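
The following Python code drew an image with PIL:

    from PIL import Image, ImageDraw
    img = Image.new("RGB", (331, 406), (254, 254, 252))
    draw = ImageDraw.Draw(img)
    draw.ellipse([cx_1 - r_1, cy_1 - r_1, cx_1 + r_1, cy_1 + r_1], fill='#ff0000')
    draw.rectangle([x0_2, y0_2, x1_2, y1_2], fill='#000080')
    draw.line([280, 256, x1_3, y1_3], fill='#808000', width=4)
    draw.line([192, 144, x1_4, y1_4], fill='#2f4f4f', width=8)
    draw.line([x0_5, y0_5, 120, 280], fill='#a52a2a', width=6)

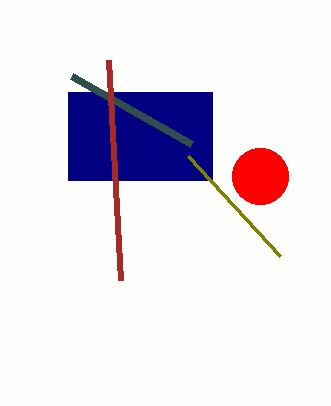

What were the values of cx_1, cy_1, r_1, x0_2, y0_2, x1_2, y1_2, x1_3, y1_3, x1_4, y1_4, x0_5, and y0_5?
cx_1 = 260, cy_1 = 176, r_1 = 28, x0_2 = 68, y0_2 = 92, x1_2 = 212, y1_2 = 180, x1_3 = 188, y1_3 = 156, x1_4 = 72, y1_4 = 76, x0_5 = 108, y0_5 = 60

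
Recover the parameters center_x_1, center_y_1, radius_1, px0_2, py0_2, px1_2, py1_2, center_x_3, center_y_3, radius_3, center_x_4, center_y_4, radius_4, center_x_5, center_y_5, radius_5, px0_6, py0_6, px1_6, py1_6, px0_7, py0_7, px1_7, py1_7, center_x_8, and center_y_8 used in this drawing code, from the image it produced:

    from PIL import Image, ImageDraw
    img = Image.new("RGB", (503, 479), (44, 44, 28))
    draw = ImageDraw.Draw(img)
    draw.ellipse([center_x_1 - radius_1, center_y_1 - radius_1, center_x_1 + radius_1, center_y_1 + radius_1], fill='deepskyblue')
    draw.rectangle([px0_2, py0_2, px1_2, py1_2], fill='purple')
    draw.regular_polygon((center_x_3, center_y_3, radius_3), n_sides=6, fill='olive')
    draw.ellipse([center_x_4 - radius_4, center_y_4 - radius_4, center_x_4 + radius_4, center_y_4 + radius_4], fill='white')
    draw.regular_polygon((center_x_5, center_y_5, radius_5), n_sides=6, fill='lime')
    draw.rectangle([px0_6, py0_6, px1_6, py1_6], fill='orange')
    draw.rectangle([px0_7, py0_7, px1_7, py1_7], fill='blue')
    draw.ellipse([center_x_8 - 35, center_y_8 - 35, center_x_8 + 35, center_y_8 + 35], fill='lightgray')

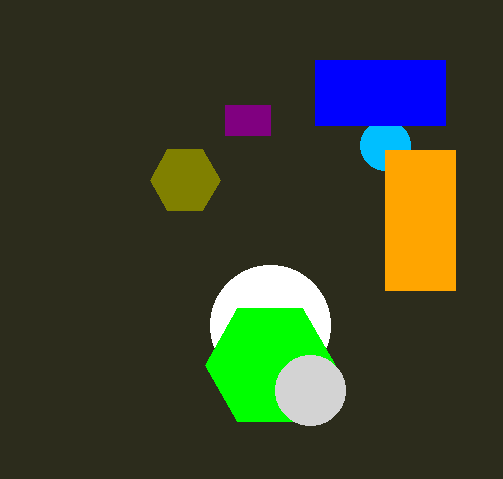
center_x_1 = 385; center_y_1 = 145; radius_1 = 25; px0_2 = 225; py0_2 = 105; px1_2 = 270; py1_2 = 135; center_x_3 = 185; center_y_3 = 180; radius_3 = 35; center_x_4 = 270; center_y_4 = 325; radius_4 = 60; center_x_5 = 270; center_y_5 = 365; radius_5 = 65; px0_6 = 385; py0_6 = 150; px1_6 = 455; py1_6 = 290; px0_7 = 315; py0_7 = 60; px1_7 = 445; py1_7 = 125; center_x_8 = 310; center_y_8 = 390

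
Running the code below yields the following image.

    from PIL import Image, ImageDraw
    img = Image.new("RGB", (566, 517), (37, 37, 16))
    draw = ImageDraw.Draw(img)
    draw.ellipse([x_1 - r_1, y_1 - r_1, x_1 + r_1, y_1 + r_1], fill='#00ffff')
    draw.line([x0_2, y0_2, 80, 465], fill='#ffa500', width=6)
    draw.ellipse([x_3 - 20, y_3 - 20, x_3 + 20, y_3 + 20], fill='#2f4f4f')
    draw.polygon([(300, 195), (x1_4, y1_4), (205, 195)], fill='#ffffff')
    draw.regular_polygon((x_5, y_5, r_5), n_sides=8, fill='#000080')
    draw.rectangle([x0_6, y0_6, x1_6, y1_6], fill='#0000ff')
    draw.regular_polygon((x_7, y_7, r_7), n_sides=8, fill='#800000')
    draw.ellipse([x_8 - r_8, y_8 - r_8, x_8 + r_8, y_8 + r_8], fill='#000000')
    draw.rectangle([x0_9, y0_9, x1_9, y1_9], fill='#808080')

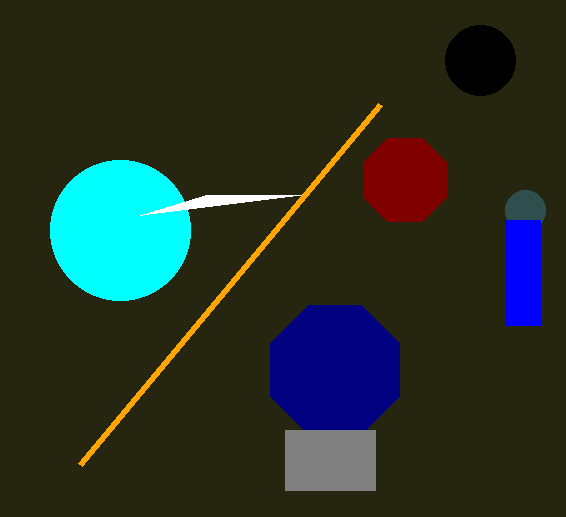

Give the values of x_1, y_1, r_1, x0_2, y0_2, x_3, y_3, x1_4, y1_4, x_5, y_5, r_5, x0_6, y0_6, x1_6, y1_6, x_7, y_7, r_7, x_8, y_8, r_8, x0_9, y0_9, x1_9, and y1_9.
x_1 = 120
y_1 = 230
r_1 = 70
x0_2 = 380
y0_2 = 105
x_3 = 525
y_3 = 210
x1_4 = 140
y1_4 = 215
x_5 = 335
y_5 = 370
r_5 = 70
x0_6 = 505
y0_6 = 220
x1_6 = 540
y1_6 = 325
x_7 = 405
y_7 = 180
r_7 = 45
x_8 = 480
y_8 = 60
r_8 = 35
x0_9 = 285
y0_9 = 430
x1_9 = 375
y1_9 = 490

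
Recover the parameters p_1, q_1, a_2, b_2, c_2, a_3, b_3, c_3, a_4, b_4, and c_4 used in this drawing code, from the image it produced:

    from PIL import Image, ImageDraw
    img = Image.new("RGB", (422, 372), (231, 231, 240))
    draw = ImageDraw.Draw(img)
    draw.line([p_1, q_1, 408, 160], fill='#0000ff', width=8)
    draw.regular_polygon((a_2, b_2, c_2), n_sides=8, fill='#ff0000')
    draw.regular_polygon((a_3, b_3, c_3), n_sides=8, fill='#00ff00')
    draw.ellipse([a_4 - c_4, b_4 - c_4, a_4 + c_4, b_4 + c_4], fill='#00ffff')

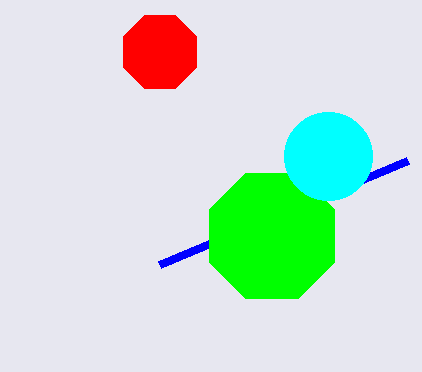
p_1 = 160
q_1 = 264
a_2 = 160
b_2 = 52
c_2 = 40
a_3 = 272
b_3 = 236
c_3 = 68
a_4 = 328
b_4 = 156
c_4 = 44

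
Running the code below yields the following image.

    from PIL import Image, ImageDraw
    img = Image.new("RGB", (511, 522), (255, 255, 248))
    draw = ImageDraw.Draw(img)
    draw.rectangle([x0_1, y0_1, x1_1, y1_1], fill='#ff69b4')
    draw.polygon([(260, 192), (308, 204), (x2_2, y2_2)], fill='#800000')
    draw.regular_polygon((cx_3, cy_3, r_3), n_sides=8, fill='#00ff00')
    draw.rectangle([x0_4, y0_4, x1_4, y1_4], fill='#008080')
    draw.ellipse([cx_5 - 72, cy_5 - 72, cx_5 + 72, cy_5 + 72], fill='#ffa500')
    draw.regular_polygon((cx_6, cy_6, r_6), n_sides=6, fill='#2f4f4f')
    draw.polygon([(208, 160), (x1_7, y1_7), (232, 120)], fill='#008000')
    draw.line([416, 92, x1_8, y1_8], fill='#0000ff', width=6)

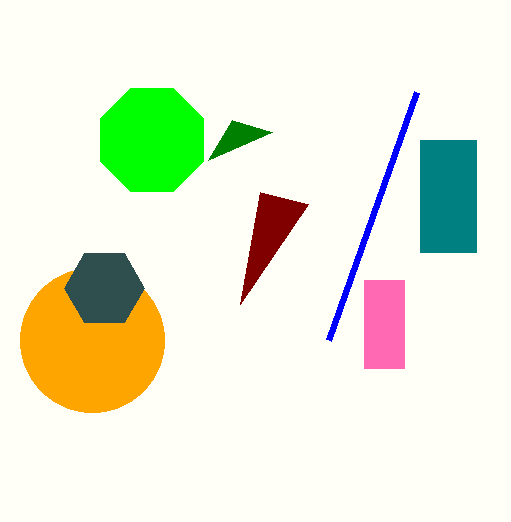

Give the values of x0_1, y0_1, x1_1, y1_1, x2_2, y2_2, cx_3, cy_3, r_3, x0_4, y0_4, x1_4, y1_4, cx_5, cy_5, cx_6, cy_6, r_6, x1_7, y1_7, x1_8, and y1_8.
x0_1 = 364
y0_1 = 280
x1_1 = 404
y1_1 = 368
x2_2 = 240
y2_2 = 304
cx_3 = 152
cy_3 = 140
r_3 = 56
x0_4 = 420
y0_4 = 140
x1_4 = 476
y1_4 = 252
cx_5 = 92
cy_5 = 340
cx_6 = 104
cy_6 = 288
r_6 = 40
x1_7 = 272
y1_7 = 132
x1_8 = 328
y1_8 = 340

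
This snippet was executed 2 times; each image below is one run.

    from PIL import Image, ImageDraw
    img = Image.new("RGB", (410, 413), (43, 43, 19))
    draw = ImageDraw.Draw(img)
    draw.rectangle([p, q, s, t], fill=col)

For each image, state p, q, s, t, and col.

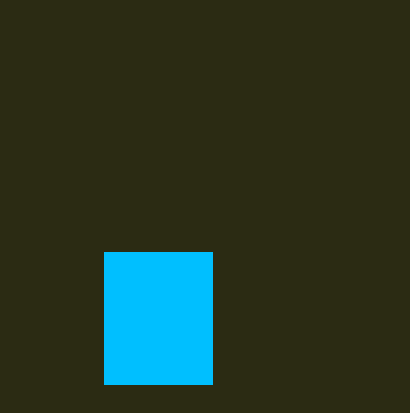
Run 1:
p = 104; q = 252; s = 212; t = 384; col = 'deepskyblue'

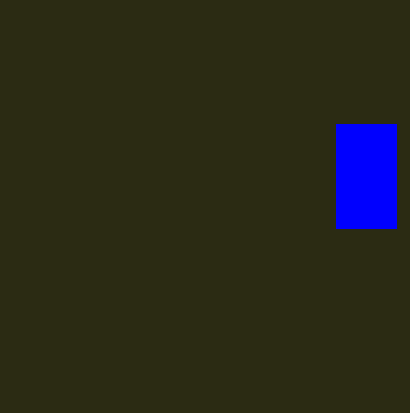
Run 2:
p = 336
q = 124
s = 396
t = 228
col = 'blue'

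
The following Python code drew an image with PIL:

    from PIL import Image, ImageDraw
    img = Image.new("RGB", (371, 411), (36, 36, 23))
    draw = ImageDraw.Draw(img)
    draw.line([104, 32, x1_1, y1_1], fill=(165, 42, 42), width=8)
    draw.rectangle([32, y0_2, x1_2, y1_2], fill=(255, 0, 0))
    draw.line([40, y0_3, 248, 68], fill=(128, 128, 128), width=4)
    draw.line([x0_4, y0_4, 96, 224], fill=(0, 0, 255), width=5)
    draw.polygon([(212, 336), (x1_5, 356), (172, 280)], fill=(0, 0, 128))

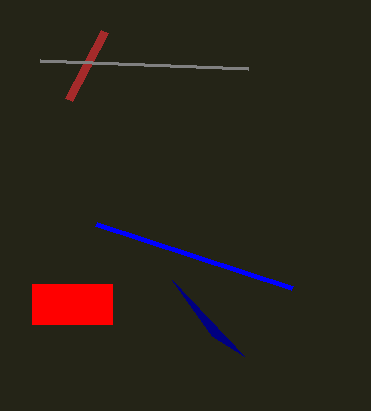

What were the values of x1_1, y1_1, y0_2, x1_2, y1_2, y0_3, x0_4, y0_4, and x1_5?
x1_1 = 68
y1_1 = 100
y0_2 = 284
x1_2 = 112
y1_2 = 324
y0_3 = 60
x0_4 = 292
y0_4 = 288
x1_5 = 244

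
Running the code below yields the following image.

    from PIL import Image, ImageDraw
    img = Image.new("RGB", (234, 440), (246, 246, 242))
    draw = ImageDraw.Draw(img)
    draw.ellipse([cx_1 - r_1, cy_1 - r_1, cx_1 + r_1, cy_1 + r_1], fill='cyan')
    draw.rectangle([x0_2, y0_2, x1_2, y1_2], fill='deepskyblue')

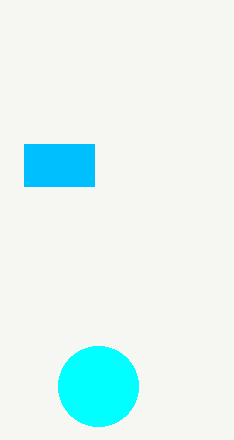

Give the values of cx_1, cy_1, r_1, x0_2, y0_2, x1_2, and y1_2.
cx_1 = 98; cy_1 = 386; r_1 = 40; x0_2 = 24; y0_2 = 144; x1_2 = 94; y1_2 = 186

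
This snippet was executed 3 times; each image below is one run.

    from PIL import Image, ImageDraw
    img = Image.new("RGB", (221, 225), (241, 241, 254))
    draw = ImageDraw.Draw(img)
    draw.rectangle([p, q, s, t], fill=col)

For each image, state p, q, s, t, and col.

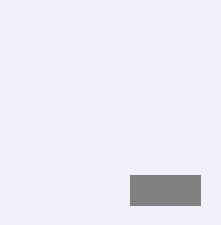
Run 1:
p = 130; q = 175; s = 200; t = 205; col = 'gray'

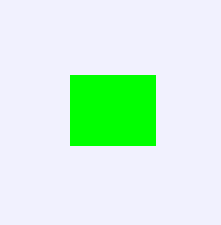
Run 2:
p = 70; q = 75; s = 155; t = 145; col = 'lime'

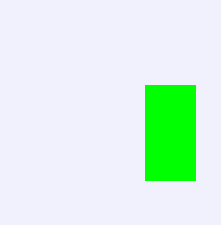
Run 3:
p = 145
q = 85
s = 195
t = 180
col = 'lime'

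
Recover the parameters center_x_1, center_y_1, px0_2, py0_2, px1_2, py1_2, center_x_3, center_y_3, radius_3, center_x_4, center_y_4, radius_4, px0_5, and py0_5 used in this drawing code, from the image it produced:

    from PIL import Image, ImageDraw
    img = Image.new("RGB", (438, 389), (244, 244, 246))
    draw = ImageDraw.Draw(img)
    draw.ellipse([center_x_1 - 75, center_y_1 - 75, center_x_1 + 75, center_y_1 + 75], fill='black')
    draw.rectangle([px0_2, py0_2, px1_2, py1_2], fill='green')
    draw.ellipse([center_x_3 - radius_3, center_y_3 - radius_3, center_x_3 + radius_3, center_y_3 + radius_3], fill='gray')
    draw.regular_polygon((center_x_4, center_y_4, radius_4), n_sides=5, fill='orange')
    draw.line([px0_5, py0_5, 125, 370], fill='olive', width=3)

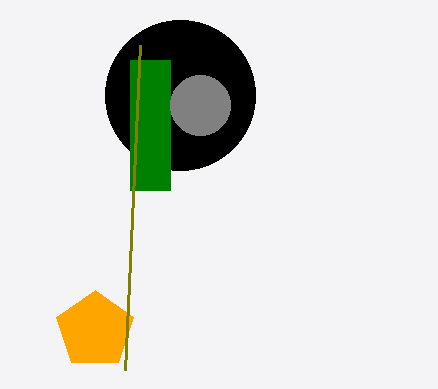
center_x_1 = 180
center_y_1 = 95
px0_2 = 130
py0_2 = 60
px1_2 = 170
py1_2 = 190
center_x_3 = 200
center_y_3 = 105
radius_3 = 30
center_x_4 = 95
center_y_4 = 330
radius_4 = 40
px0_5 = 140
py0_5 = 45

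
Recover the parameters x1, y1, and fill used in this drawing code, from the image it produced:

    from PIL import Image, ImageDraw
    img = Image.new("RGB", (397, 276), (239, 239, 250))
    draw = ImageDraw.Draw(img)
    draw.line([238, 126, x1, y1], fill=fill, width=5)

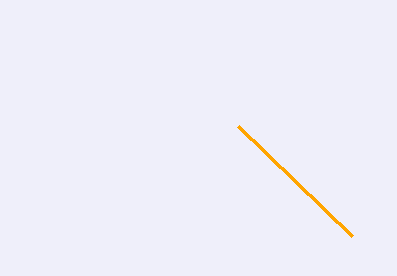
x1 = 352; y1 = 236; fill = 'orange'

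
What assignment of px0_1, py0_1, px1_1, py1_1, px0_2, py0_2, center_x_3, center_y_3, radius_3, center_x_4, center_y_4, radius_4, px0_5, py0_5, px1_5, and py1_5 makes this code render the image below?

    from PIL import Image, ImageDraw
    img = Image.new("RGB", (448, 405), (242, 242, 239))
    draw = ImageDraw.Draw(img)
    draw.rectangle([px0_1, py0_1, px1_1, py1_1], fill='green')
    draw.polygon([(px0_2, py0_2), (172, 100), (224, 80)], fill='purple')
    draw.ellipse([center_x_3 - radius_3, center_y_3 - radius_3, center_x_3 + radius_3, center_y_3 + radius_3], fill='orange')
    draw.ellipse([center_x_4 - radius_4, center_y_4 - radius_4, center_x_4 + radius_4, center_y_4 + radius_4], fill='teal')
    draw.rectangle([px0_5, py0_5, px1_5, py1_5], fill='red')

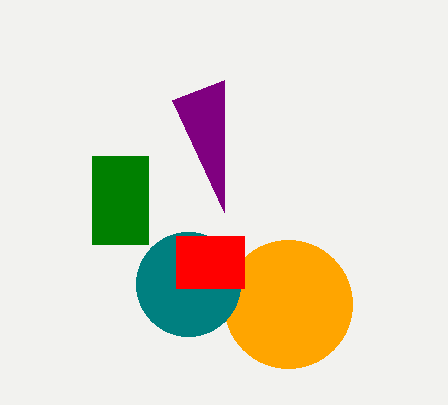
px0_1 = 92, py0_1 = 156, px1_1 = 148, py1_1 = 244, px0_2 = 224, py0_2 = 212, center_x_3 = 288, center_y_3 = 304, radius_3 = 64, center_x_4 = 188, center_y_4 = 284, radius_4 = 52, px0_5 = 176, py0_5 = 236, px1_5 = 244, py1_5 = 288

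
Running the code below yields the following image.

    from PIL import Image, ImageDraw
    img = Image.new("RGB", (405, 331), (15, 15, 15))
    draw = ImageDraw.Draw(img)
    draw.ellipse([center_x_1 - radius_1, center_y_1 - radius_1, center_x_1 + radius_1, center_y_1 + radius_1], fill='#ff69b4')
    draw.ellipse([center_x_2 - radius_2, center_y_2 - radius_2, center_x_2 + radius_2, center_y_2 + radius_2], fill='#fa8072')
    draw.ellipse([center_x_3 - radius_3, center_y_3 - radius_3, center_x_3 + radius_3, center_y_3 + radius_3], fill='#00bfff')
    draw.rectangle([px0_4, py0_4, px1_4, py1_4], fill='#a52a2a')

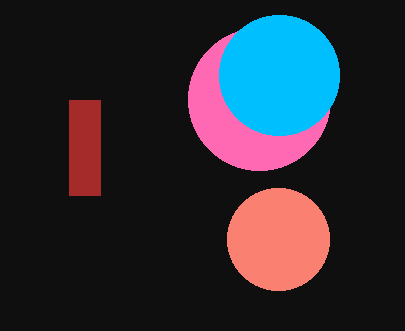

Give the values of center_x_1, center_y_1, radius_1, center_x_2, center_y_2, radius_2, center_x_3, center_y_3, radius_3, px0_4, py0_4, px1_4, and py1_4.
center_x_1 = 259; center_y_1 = 99; radius_1 = 71; center_x_2 = 278; center_y_2 = 239; radius_2 = 51; center_x_3 = 279; center_y_3 = 75; radius_3 = 60; px0_4 = 69; py0_4 = 100; px1_4 = 100; py1_4 = 195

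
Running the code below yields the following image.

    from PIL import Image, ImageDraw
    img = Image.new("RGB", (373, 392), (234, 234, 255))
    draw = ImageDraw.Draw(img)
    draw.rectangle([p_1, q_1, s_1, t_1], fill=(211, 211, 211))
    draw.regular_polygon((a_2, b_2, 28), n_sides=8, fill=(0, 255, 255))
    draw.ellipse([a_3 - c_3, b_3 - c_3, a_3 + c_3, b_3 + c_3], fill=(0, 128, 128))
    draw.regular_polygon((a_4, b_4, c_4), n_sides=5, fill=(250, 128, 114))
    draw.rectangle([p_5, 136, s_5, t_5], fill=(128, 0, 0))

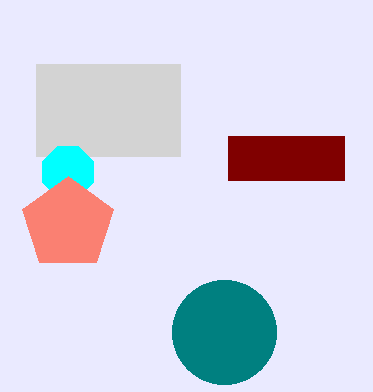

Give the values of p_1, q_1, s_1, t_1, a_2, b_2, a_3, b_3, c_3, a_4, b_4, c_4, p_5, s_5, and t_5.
p_1 = 36
q_1 = 64
s_1 = 180
t_1 = 156
a_2 = 68
b_2 = 172
a_3 = 224
b_3 = 332
c_3 = 52
a_4 = 68
b_4 = 224
c_4 = 48
p_5 = 228
s_5 = 344
t_5 = 180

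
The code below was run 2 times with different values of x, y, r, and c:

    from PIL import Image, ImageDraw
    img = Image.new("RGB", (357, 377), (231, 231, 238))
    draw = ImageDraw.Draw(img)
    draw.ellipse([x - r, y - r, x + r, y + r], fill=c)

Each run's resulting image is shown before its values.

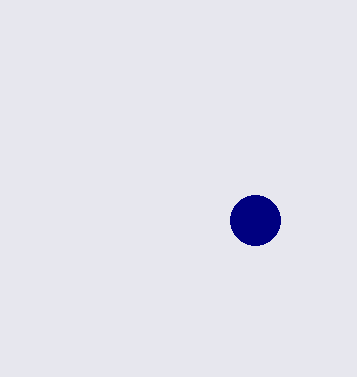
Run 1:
x = 255, y = 220, r = 25, c = 'navy'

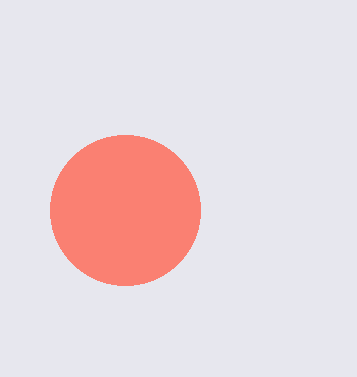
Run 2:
x = 125, y = 210, r = 75, c = 'salmon'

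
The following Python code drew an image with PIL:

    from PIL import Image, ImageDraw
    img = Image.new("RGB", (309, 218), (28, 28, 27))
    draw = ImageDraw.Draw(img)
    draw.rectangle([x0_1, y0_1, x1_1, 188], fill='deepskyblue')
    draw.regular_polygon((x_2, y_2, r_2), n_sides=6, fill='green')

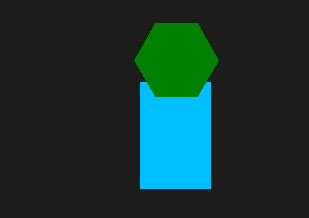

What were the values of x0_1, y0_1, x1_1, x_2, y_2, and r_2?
x0_1 = 140; y0_1 = 82; x1_1 = 210; x_2 = 176; y_2 = 60; r_2 = 42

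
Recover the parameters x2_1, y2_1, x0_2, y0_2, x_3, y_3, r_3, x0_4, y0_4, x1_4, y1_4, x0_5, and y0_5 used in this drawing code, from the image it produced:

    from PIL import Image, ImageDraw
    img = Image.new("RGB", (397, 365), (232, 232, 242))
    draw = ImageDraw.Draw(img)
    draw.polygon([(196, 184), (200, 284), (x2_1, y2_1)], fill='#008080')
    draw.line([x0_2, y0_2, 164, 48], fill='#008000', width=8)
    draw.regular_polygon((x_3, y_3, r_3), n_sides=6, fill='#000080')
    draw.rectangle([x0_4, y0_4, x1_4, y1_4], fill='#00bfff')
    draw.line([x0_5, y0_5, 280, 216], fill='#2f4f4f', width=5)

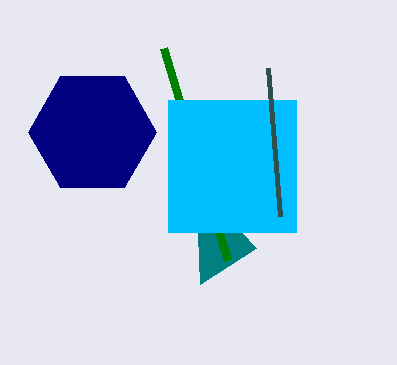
x2_1 = 256; y2_1 = 248; x0_2 = 228; y0_2 = 260; x_3 = 92; y_3 = 132; r_3 = 64; x0_4 = 168; y0_4 = 100; x1_4 = 296; y1_4 = 232; x0_5 = 268; y0_5 = 68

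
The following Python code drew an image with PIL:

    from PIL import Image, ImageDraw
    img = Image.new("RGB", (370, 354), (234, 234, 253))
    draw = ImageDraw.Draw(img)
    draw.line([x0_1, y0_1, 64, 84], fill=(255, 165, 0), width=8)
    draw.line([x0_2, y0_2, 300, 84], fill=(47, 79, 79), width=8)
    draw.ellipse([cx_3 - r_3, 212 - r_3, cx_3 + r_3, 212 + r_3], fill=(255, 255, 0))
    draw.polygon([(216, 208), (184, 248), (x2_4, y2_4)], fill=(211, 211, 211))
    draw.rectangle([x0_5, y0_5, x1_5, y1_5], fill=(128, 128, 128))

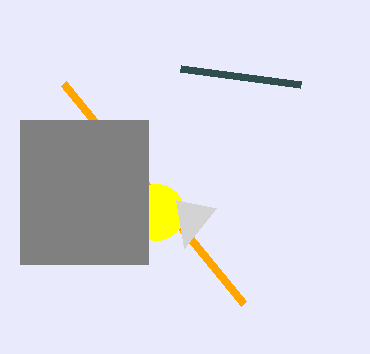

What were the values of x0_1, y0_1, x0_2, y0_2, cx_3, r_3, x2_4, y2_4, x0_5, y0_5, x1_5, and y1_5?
x0_1 = 244
y0_1 = 304
x0_2 = 180
y0_2 = 68
cx_3 = 156
r_3 = 28
x2_4 = 176
y2_4 = 200
x0_5 = 20
y0_5 = 120
x1_5 = 148
y1_5 = 264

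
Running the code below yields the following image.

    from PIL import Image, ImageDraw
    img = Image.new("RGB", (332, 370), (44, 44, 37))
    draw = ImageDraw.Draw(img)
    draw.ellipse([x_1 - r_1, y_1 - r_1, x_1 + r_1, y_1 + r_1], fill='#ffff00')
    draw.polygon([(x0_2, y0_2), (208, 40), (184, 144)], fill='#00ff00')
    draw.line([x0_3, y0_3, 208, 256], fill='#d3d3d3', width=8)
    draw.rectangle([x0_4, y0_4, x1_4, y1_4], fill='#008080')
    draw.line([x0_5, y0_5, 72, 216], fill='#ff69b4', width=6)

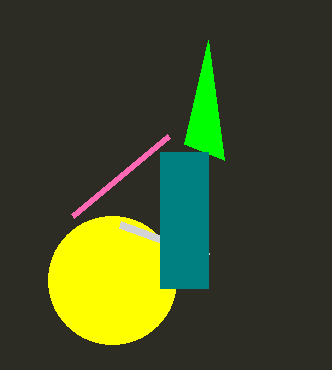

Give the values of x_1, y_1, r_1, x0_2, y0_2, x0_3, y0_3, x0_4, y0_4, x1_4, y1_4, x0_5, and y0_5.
x_1 = 112, y_1 = 280, r_1 = 64, x0_2 = 224, y0_2 = 160, x0_3 = 120, y0_3 = 224, x0_4 = 160, y0_4 = 152, x1_4 = 208, y1_4 = 288, x0_5 = 168, y0_5 = 136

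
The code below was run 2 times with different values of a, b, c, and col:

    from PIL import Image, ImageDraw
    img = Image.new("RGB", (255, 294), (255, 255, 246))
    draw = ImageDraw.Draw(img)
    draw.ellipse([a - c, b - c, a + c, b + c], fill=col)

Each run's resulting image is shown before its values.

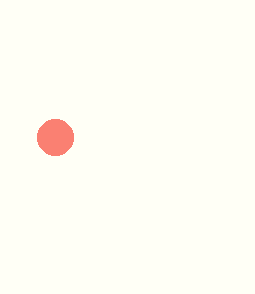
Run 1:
a = 55, b = 137, c = 18, col = 'salmon'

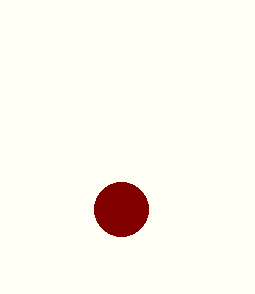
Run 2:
a = 121, b = 209, c = 27, col = 'maroon'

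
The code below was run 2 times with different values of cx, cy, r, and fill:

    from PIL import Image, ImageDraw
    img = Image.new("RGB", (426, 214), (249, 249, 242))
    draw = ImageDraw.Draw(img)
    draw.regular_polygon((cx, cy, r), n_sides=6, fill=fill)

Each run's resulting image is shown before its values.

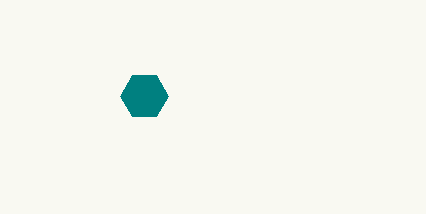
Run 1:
cx = 144, cy = 96, r = 24, fill = 'teal'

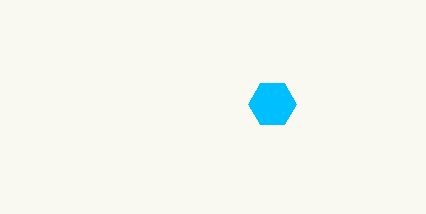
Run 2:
cx = 272; cy = 104; r = 24; fill = 'deepskyblue'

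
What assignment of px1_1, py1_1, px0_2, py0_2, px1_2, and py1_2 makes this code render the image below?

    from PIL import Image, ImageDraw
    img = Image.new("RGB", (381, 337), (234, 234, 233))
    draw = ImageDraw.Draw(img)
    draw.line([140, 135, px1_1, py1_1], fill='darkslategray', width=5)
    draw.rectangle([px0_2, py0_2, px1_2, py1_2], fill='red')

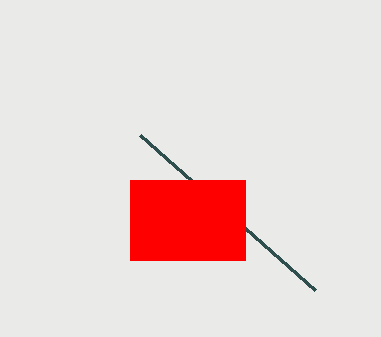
px1_1 = 315
py1_1 = 290
px0_2 = 130
py0_2 = 180
px1_2 = 245
py1_2 = 260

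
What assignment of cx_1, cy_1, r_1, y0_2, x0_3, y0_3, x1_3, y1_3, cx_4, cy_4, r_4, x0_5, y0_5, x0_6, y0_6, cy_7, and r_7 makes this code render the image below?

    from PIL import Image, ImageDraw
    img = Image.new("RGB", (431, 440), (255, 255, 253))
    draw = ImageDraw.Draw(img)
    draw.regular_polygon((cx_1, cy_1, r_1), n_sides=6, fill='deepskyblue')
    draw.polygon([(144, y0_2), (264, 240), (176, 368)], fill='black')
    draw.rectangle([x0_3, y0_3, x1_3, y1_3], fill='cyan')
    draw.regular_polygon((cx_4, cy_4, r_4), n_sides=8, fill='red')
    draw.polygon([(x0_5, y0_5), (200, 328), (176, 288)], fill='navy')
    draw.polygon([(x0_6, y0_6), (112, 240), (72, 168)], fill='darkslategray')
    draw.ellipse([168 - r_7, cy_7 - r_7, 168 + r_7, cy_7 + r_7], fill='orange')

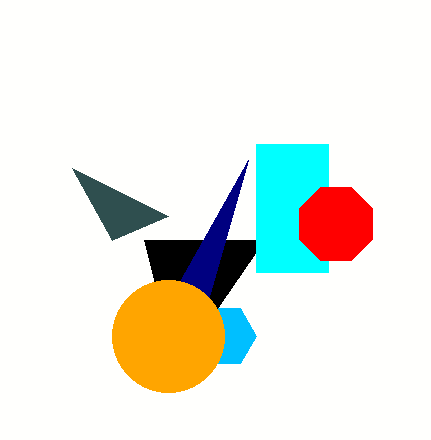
cx_1 = 224; cy_1 = 336; r_1 = 32; y0_2 = 240; x0_3 = 256; y0_3 = 144; x1_3 = 328; y1_3 = 272; cx_4 = 336; cy_4 = 224; r_4 = 40; x0_5 = 248; y0_5 = 160; x0_6 = 168; y0_6 = 216; cy_7 = 336; r_7 = 56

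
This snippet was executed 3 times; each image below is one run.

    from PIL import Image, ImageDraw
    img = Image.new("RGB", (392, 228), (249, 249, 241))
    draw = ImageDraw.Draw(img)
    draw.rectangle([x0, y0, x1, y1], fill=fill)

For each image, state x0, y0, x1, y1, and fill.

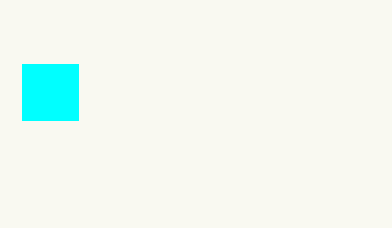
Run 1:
x0 = 22; y0 = 64; x1 = 78; y1 = 120; fill = 'cyan'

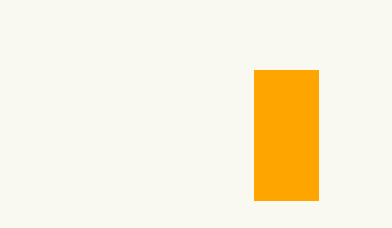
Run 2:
x0 = 254; y0 = 70; x1 = 318; y1 = 200; fill = 'orange'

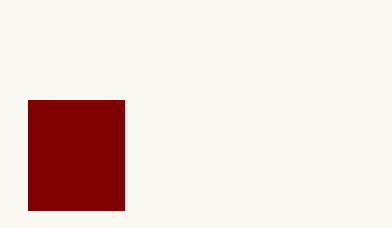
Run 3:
x0 = 28
y0 = 100
x1 = 124
y1 = 210
fill = 'maroon'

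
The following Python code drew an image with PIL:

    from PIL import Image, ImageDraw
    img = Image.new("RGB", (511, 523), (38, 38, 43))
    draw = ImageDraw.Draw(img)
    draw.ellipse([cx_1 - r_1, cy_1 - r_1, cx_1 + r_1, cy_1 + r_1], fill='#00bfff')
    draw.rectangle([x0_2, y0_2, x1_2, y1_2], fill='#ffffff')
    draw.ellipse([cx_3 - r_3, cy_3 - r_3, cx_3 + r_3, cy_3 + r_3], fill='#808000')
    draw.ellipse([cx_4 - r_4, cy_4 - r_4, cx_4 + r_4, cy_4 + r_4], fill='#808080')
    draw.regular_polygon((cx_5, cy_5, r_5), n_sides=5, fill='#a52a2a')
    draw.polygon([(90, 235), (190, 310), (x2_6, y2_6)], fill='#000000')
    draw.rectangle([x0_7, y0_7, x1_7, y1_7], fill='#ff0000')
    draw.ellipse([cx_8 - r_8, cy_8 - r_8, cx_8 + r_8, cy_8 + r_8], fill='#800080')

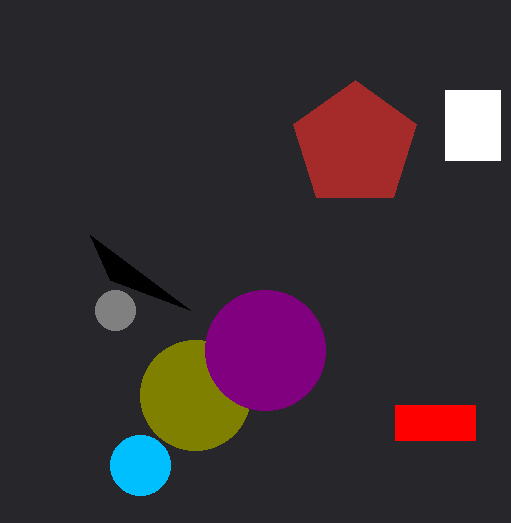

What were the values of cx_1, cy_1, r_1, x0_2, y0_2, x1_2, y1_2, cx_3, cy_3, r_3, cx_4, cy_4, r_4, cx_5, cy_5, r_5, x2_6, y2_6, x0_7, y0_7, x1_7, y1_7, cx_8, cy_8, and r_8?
cx_1 = 140; cy_1 = 465; r_1 = 30; x0_2 = 445; y0_2 = 90; x1_2 = 500; y1_2 = 160; cx_3 = 195; cy_3 = 395; r_3 = 55; cx_4 = 115; cy_4 = 310; r_4 = 20; cx_5 = 355; cy_5 = 145; r_5 = 65; x2_6 = 110; y2_6 = 280; x0_7 = 395; y0_7 = 405; x1_7 = 475; y1_7 = 440; cx_8 = 265; cy_8 = 350; r_8 = 60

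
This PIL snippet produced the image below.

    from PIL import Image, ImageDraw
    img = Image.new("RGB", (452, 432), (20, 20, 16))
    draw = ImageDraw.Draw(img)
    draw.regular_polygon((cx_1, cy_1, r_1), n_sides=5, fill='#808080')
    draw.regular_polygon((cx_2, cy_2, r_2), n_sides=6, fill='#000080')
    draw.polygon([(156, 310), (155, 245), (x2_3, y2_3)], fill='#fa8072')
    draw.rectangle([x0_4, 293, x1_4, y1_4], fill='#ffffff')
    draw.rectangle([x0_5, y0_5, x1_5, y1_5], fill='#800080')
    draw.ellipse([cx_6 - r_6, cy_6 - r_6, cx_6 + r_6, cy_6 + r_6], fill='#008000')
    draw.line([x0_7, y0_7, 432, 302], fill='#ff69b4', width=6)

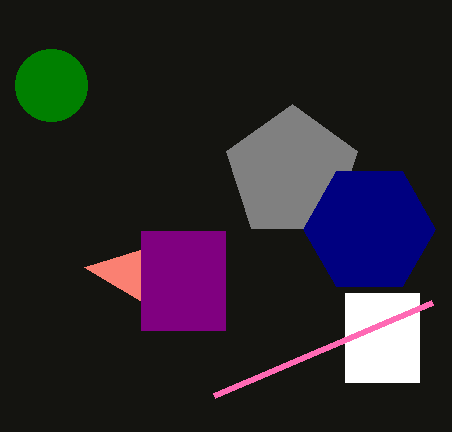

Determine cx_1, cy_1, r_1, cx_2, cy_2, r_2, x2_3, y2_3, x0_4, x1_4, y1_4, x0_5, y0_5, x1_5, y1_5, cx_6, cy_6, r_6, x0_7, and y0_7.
cx_1 = 292, cy_1 = 173, r_1 = 69, cx_2 = 369, cy_2 = 229, r_2 = 66, x2_3 = 84, y2_3 = 267, x0_4 = 345, x1_4 = 419, y1_4 = 382, x0_5 = 141, y0_5 = 231, x1_5 = 225, y1_5 = 330, cx_6 = 51, cy_6 = 85, r_6 = 36, x0_7 = 214, y0_7 = 395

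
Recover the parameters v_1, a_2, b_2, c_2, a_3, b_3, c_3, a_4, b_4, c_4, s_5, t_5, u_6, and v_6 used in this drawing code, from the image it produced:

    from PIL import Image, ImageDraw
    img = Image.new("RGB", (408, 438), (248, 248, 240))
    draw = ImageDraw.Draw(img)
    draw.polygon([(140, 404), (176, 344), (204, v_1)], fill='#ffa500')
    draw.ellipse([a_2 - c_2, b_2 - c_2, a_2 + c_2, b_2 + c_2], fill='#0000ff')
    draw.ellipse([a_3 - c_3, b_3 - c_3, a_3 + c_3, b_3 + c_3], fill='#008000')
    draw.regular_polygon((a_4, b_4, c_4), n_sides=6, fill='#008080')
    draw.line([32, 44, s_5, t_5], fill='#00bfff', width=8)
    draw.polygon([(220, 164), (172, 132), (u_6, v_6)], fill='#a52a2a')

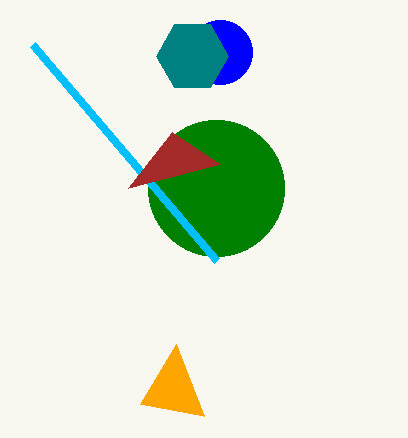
v_1 = 416; a_2 = 220; b_2 = 52; c_2 = 32; a_3 = 216; b_3 = 188; c_3 = 68; a_4 = 192; b_4 = 56; c_4 = 36; s_5 = 216; t_5 = 260; u_6 = 128; v_6 = 188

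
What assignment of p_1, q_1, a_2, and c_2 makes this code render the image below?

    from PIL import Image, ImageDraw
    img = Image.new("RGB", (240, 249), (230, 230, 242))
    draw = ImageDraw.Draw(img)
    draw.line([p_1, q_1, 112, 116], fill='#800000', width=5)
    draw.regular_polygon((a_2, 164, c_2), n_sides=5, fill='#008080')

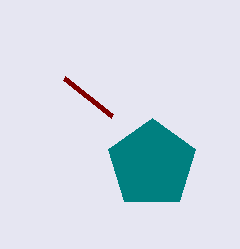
p_1 = 64; q_1 = 78; a_2 = 152; c_2 = 46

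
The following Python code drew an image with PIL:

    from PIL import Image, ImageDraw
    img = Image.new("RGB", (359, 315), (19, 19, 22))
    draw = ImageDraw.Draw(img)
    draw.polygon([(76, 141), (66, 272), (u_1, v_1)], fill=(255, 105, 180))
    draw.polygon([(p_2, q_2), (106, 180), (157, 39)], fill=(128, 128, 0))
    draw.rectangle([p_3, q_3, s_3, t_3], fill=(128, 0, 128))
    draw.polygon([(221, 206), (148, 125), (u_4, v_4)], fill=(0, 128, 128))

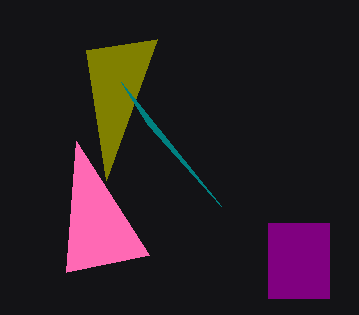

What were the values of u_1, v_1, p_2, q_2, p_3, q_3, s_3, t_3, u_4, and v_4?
u_1 = 149, v_1 = 255, p_2 = 86, q_2 = 50, p_3 = 268, q_3 = 223, s_3 = 329, t_3 = 298, u_4 = 121, v_4 = 82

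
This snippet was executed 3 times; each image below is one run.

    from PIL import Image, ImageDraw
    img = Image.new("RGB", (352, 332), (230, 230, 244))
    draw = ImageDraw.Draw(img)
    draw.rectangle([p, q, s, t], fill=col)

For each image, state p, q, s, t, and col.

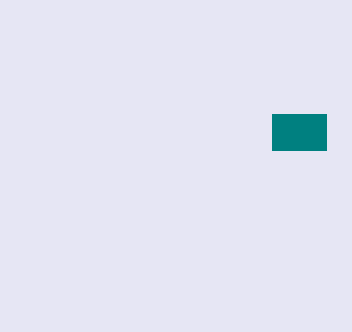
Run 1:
p = 272; q = 114; s = 326; t = 150; col = 'teal'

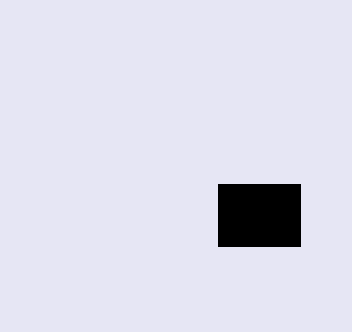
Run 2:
p = 218
q = 184
s = 300
t = 246
col = 'black'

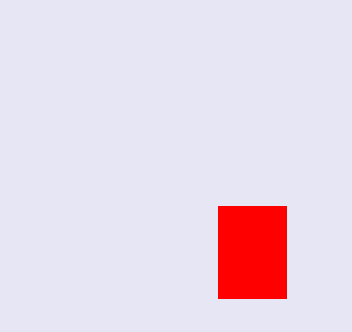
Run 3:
p = 218; q = 206; s = 286; t = 298; col = 'red'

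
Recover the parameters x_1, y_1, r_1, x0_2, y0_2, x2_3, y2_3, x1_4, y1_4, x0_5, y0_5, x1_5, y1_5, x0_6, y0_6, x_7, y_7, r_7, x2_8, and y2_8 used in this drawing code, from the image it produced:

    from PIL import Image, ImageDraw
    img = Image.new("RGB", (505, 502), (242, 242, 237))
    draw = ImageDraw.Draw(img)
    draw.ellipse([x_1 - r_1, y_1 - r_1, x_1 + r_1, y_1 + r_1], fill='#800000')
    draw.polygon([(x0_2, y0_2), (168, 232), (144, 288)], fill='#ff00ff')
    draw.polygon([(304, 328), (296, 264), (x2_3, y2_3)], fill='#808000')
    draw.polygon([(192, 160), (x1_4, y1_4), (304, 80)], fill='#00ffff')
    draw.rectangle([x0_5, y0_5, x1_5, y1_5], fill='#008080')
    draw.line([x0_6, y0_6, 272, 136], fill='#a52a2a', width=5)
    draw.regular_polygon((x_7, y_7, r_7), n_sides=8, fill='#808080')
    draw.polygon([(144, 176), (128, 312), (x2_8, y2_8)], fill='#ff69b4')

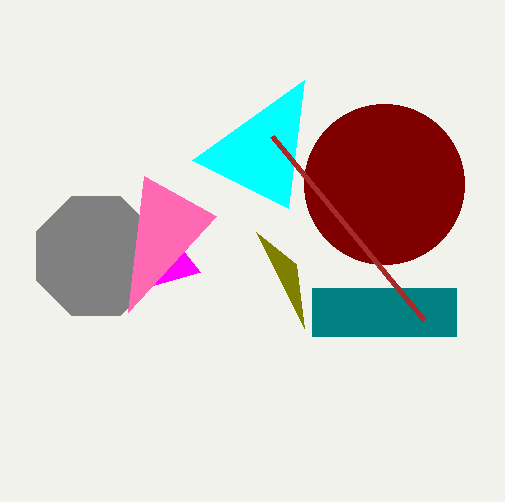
x_1 = 384; y_1 = 184; r_1 = 80; x0_2 = 200; y0_2 = 272; x2_3 = 256; y2_3 = 232; x1_4 = 288; y1_4 = 208; x0_5 = 312; y0_5 = 288; x1_5 = 456; y1_5 = 336; x0_6 = 424; y0_6 = 320; x_7 = 96; y_7 = 256; r_7 = 64; x2_8 = 216; y2_8 = 216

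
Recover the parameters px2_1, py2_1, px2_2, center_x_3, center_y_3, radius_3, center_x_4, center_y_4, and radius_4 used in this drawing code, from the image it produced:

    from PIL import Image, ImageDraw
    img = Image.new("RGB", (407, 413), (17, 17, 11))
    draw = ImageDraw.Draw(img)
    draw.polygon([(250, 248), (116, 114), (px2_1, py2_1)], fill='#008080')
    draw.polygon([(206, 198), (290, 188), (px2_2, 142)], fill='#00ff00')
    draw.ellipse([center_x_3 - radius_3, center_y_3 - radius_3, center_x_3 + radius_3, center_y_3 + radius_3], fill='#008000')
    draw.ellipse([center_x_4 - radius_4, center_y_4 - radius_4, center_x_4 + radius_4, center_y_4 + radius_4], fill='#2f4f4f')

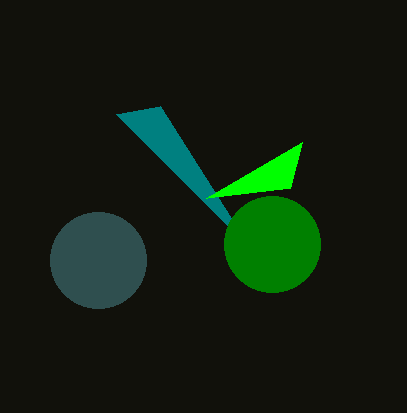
px2_1 = 160, py2_1 = 106, px2_2 = 302, center_x_3 = 272, center_y_3 = 244, radius_3 = 48, center_x_4 = 98, center_y_4 = 260, radius_4 = 48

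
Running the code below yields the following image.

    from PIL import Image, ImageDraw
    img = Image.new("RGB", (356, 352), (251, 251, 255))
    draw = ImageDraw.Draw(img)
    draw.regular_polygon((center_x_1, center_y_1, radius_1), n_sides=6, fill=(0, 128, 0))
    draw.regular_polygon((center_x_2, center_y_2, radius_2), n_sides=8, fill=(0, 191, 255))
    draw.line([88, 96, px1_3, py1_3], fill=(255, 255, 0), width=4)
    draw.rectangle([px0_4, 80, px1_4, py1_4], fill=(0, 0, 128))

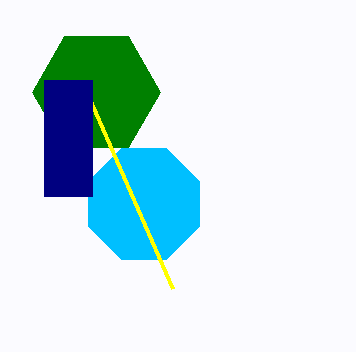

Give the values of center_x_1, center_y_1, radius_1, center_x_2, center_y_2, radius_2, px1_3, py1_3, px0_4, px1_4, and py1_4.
center_x_1 = 96, center_y_1 = 92, radius_1 = 64, center_x_2 = 144, center_y_2 = 204, radius_2 = 60, px1_3 = 172, py1_3 = 288, px0_4 = 44, px1_4 = 92, py1_4 = 196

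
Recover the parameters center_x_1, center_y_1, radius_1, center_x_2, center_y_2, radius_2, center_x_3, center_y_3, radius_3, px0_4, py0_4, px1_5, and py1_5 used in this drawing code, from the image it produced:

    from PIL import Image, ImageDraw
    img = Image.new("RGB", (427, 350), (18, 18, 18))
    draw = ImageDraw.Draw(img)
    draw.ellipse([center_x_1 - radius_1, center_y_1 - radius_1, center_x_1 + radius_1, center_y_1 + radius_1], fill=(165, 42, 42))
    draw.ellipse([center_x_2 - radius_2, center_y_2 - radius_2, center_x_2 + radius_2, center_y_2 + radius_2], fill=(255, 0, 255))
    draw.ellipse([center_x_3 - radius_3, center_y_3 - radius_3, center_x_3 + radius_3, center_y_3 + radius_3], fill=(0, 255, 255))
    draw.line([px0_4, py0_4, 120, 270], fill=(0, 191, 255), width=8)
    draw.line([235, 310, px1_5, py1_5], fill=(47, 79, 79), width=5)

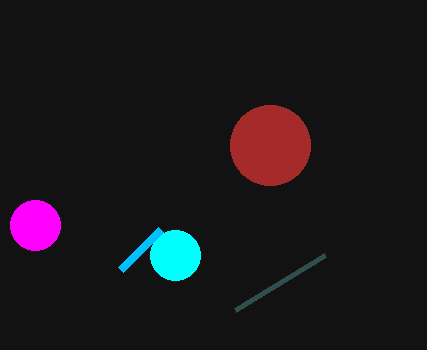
center_x_1 = 270, center_y_1 = 145, radius_1 = 40, center_x_2 = 35, center_y_2 = 225, radius_2 = 25, center_x_3 = 175, center_y_3 = 255, radius_3 = 25, px0_4 = 160, py0_4 = 230, px1_5 = 325, py1_5 = 255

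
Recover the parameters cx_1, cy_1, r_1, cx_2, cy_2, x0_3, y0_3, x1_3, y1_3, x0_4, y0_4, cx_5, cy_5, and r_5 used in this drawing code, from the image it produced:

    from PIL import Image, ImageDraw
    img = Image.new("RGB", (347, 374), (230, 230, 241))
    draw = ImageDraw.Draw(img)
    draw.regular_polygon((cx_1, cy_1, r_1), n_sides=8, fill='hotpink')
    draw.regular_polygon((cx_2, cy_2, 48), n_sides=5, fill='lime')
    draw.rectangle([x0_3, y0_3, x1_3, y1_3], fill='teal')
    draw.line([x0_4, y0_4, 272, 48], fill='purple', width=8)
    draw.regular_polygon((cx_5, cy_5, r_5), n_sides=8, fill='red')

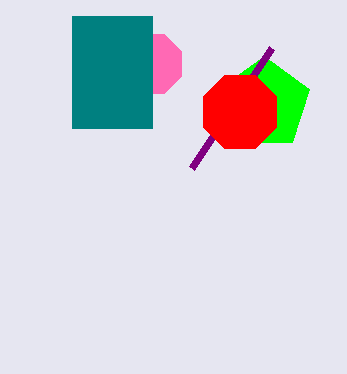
cx_1 = 152
cy_1 = 64
r_1 = 32
cx_2 = 264
cy_2 = 104
x0_3 = 72
y0_3 = 16
x1_3 = 152
y1_3 = 128
x0_4 = 192
y0_4 = 168
cx_5 = 240
cy_5 = 112
r_5 = 40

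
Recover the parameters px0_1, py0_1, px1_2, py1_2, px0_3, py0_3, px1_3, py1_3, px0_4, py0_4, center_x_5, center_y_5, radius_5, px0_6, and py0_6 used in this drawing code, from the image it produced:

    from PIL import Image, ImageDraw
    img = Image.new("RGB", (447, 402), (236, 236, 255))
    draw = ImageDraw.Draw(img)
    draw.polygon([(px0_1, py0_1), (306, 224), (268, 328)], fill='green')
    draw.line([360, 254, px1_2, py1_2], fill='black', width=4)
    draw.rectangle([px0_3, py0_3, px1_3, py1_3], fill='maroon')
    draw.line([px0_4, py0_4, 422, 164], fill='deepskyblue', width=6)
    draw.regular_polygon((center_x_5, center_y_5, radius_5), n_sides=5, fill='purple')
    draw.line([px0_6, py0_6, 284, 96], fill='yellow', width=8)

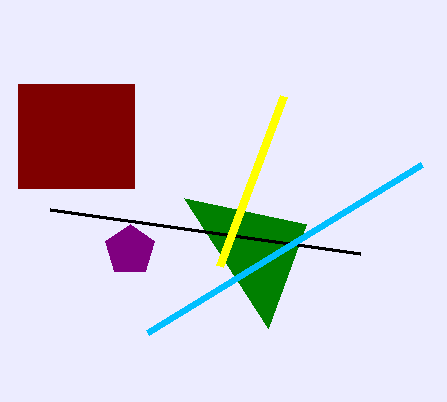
px0_1 = 184; py0_1 = 198; px1_2 = 50; py1_2 = 210; px0_3 = 18; py0_3 = 84; px1_3 = 134; py1_3 = 188; px0_4 = 148; py0_4 = 332; center_x_5 = 130; center_y_5 = 250; radius_5 = 26; px0_6 = 220; py0_6 = 266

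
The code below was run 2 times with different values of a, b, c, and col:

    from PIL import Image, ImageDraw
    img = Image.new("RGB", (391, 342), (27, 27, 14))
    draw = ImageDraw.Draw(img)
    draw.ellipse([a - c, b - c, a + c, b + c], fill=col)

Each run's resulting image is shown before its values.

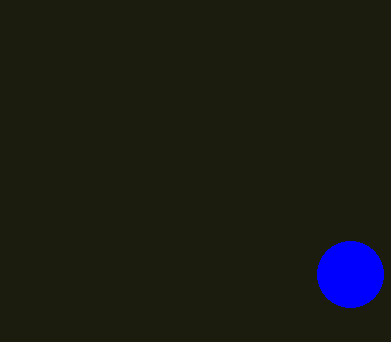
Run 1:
a = 350; b = 274; c = 33; col = 'blue'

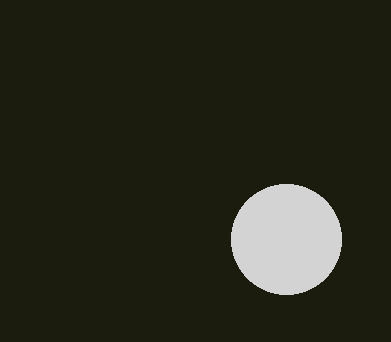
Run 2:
a = 286
b = 239
c = 55
col = 'lightgray'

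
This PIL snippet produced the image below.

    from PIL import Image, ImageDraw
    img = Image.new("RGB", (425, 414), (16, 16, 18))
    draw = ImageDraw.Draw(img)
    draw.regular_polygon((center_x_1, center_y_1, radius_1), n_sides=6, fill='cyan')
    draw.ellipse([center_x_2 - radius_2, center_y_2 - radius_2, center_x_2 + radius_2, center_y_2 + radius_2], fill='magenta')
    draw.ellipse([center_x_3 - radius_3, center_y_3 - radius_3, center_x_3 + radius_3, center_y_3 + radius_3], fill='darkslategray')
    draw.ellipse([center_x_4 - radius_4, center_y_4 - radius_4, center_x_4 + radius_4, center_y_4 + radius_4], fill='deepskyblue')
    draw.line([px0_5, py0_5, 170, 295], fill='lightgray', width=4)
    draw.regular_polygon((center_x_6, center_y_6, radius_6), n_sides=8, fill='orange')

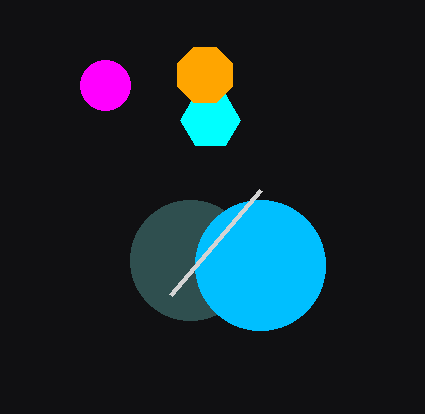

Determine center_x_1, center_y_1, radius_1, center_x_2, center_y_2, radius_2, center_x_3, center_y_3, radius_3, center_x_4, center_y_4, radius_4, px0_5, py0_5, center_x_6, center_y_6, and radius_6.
center_x_1 = 210, center_y_1 = 120, radius_1 = 30, center_x_2 = 105, center_y_2 = 85, radius_2 = 25, center_x_3 = 190, center_y_3 = 260, radius_3 = 60, center_x_4 = 260, center_y_4 = 265, radius_4 = 65, px0_5 = 260, py0_5 = 190, center_x_6 = 205, center_y_6 = 75, radius_6 = 30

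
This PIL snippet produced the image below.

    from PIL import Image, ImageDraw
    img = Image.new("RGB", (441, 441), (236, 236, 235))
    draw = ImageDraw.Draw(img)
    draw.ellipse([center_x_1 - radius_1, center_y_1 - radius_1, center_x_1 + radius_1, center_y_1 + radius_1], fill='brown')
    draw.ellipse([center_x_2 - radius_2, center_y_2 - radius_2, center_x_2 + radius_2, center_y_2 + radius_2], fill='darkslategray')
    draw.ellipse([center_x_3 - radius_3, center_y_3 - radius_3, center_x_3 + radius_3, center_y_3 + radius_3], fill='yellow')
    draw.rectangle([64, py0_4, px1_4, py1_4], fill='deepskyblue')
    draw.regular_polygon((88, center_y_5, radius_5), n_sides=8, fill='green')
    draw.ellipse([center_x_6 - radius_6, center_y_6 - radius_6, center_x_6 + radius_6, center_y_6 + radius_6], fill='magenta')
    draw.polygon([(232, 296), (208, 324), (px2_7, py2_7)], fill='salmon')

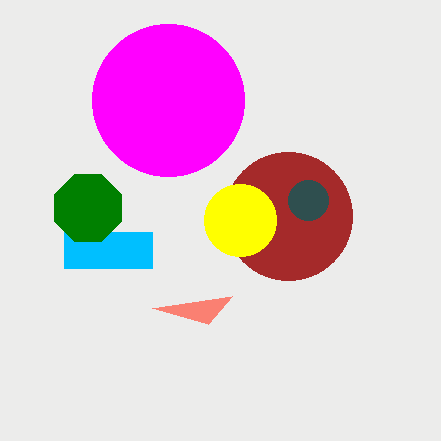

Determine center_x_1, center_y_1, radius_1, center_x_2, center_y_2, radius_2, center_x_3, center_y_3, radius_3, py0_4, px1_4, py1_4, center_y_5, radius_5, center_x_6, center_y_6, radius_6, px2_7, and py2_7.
center_x_1 = 288
center_y_1 = 216
radius_1 = 64
center_x_2 = 308
center_y_2 = 200
radius_2 = 20
center_x_3 = 240
center_y_3 = 220
radius_3 = 36
py0_4 = 232
px1_4 = 152
py1_4 = 268
center_y_5 = 208
radius_5 = 36
center_x_6 = 168
center_y_6 = 100
radius_6 = 76
px2_7 = 152
py2_7 = 308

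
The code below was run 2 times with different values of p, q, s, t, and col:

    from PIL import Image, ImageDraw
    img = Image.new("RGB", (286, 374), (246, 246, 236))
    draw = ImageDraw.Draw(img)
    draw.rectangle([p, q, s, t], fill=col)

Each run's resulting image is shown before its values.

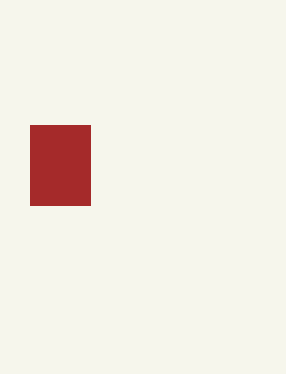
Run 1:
p = 30
q = 125
s = 90
t = 205
col = 'brown'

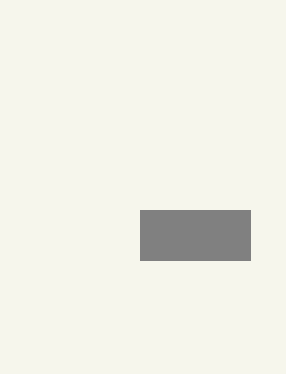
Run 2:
p = 140, q = 210, s = 250, t = 260, col = 'gray'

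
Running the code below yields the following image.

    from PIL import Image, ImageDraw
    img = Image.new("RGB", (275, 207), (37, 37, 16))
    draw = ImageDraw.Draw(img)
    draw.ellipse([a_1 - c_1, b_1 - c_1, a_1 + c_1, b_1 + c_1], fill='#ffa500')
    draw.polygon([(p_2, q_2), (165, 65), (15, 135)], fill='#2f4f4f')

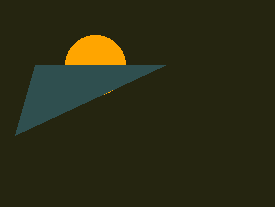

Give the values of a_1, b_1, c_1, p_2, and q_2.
a_1 = 95; b_1 = 65; c_1 = 30; p_2 = 35; q_2 = 65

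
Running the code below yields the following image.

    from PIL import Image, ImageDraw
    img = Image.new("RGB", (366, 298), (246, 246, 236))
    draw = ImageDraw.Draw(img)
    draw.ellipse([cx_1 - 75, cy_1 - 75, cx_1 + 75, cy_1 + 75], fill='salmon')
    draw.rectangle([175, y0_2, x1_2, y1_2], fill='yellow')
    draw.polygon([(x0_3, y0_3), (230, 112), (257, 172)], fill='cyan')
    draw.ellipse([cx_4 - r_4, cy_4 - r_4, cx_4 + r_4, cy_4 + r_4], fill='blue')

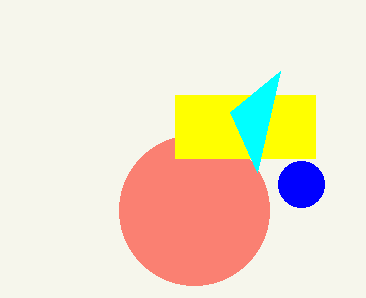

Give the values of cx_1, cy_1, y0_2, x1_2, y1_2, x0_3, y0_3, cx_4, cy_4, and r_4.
cx_1 = 194, cy_1 = 210, y0_2 = 95, x1_2 = 315, y1_2 = 158, x0_3 = 280, y0_3 = 71, cx_4 = 301, cy_4 = 184, r_4 = 23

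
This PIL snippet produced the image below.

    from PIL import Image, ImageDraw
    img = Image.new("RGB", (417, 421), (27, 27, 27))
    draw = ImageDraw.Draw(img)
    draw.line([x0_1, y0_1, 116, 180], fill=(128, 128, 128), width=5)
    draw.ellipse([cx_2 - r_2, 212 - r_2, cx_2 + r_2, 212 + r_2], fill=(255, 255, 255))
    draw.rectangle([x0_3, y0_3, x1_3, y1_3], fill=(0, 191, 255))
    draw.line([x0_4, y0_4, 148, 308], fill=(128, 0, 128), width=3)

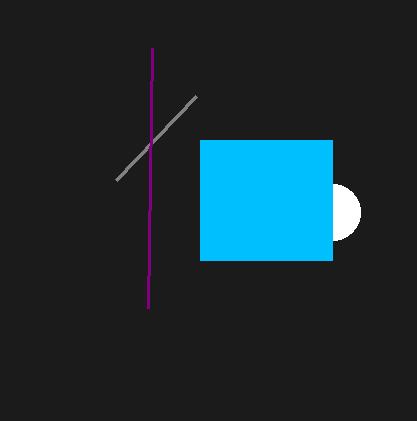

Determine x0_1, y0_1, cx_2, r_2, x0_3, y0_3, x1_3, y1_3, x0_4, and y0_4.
x0_1 = 196; y0_1 = 96; cx_2 = 332; r_2 = 28; x0_3 = 200; y0_3 = 140; x1_3 = 332; y1_3 = 260; x0_4 = 152; y0_4 = 48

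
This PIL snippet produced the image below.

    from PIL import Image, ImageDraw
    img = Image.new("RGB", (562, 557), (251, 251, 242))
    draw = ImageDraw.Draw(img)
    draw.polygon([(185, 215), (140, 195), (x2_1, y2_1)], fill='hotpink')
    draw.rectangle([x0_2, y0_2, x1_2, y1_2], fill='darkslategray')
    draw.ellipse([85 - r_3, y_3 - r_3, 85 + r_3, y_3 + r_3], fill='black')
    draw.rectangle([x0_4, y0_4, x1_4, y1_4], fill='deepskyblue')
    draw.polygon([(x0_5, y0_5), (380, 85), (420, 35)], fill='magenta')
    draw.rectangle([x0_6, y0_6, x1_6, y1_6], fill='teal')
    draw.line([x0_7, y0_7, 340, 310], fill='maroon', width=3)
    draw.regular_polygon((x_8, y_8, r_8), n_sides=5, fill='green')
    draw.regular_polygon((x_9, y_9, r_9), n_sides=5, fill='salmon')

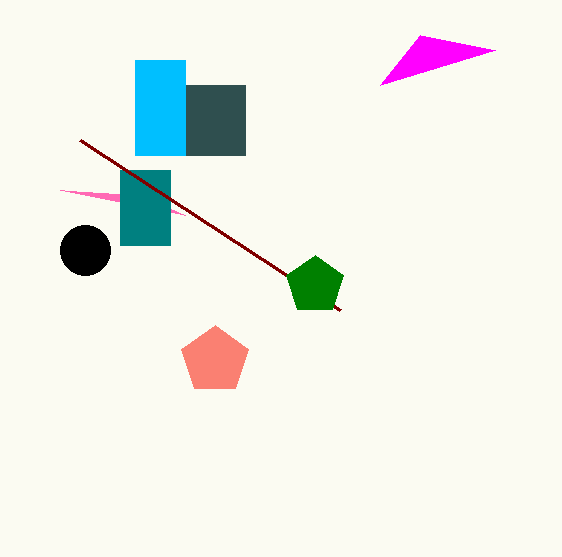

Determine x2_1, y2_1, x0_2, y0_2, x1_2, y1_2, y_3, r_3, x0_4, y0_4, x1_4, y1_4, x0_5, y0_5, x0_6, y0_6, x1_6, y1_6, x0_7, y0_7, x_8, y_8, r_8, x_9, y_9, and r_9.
x2_1 = 60
y2_1 = 190
x0_2 = 135
y0_2 = 85
x1_2 = 245
y1_2 = 155
y_3 = 250
r_3 = 25
x0_4 = 135
y0_4 = 60
x1_4 = 185
y1_4 = 155
x0_5 = 495
y0_5 = 50
x0_6 = 120
y0_6 = 170
x1_6 = 170
y1_6 = 245
x0_7 = 80
y0_7 = 140
x_8 = 315
y_8 = 285
r_8 = 30
x_9 = 215
y_9 = 360
r_9 = 35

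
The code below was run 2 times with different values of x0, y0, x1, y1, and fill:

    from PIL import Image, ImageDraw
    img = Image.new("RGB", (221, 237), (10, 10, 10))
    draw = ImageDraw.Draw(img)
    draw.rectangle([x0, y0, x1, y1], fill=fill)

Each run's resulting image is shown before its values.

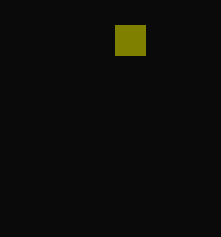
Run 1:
x0 = 115
y0 = 25
x1 = 145
y1 = 55
fill = 'olive'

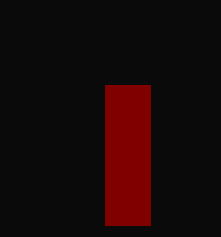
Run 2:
x0 = 105, y0 = 85, x1 = 150, y1 = 225, fill = 'maroon'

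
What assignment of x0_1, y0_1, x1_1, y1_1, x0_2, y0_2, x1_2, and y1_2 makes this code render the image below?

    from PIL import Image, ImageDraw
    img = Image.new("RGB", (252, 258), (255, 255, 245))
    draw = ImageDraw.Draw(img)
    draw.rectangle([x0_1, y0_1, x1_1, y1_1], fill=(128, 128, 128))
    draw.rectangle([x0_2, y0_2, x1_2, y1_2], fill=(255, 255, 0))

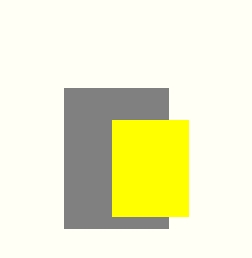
x0_1 = 64
y0_1 = 88
x1_1 = 168
y1_1 = 228
x0_2 = 112
y0_2 = 120
x1_2 = 188
y1_2 = 216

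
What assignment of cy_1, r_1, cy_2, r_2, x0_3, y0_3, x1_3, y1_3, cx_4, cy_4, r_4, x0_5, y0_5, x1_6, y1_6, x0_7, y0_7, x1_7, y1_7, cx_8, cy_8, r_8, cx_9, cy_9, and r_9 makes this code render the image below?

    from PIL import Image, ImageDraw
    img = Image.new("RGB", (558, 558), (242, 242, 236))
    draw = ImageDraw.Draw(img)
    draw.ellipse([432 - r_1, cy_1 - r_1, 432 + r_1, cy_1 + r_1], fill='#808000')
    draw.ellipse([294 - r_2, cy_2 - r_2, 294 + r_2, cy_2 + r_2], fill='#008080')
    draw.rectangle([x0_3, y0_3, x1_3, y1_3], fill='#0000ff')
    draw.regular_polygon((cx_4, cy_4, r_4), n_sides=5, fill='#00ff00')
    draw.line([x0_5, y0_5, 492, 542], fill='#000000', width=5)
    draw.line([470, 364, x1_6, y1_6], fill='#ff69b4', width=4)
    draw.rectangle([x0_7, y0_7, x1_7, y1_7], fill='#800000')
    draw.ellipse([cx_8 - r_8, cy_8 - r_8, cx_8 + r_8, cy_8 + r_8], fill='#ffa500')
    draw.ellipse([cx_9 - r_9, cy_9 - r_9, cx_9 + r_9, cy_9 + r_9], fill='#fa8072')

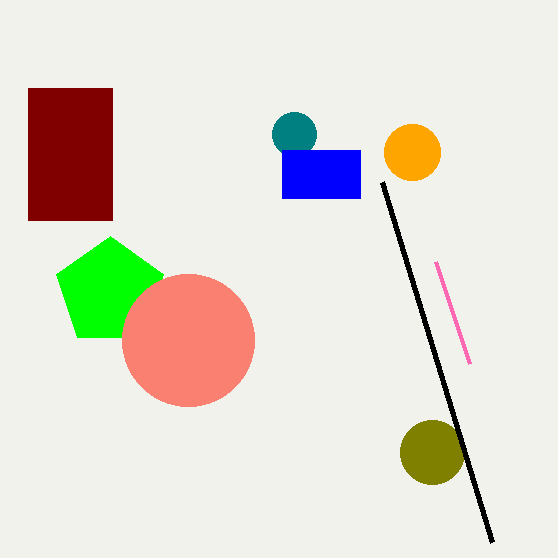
cy_1 = 452, r_1 = 32, cy_2 = 134, r_2 = 22, x0_3 = 282, y0_3 = 150, x1_3 = 360, y1_3 = 198, cx_4 = 110, cy_4 = 292, r_4 = 56, x0_5 = 382, y0_5 = 182, x1_6 = 436, y1_6 = 262, x0_7 = 28, y0_7 = 88, x1_7 = 112, y1_7 = 220, cx_8 = 412, cy_8 = 152, r_8 = 28, cx_9 = 188, cy_9 = 340, r_9 = 66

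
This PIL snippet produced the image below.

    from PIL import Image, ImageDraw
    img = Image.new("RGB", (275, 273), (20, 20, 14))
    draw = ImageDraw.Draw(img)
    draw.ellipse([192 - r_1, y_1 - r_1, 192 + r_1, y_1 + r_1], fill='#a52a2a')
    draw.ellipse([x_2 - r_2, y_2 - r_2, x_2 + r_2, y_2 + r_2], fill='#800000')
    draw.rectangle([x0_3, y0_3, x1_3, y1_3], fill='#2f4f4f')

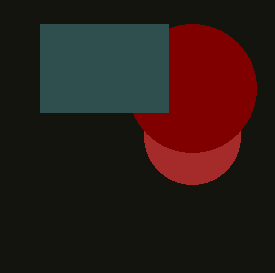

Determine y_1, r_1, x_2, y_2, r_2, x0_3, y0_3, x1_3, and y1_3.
y_1 = 136; r_1 = 48; x_2 = 192; y_2 = 88; r_2 = 64; x0_3 = 40; y0_3 = 24; x1_3 = 168; y1_3 = 112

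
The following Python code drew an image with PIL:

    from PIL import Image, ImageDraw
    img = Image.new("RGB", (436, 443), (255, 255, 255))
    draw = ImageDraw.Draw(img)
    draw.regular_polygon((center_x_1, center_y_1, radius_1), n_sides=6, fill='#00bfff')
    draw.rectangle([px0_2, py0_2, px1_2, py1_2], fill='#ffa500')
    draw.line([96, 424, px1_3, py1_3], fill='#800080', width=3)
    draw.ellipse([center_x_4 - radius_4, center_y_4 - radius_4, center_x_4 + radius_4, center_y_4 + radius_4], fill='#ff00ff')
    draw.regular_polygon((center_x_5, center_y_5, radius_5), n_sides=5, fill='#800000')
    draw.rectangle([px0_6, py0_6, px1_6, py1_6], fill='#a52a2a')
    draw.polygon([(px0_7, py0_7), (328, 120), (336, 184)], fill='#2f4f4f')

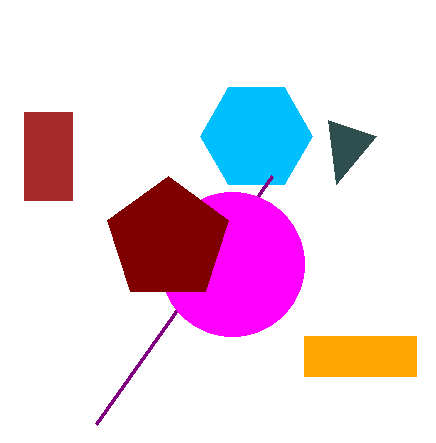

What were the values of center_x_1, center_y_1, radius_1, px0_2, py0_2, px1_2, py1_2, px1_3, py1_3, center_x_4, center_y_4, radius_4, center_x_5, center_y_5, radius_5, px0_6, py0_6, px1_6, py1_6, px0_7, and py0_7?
center_x_1 = 256; center_y_1 = 136; radius_1 = 56; px0_2 = 304; py0_2 = 336; px1_2 = 416; py1_2 = 376; px1_3 = 272; py1_3 = 176; center_x_4 = 232; center_y_4 = 264; radius_4 = 72; center_x_5 = 168; center_y_5 = 240; radius_5 = 64; px0_6 = 24; py0_6 = 112; px1_6 = 72; py1_6 = 200; px0_7 = 376; py0_7 = 136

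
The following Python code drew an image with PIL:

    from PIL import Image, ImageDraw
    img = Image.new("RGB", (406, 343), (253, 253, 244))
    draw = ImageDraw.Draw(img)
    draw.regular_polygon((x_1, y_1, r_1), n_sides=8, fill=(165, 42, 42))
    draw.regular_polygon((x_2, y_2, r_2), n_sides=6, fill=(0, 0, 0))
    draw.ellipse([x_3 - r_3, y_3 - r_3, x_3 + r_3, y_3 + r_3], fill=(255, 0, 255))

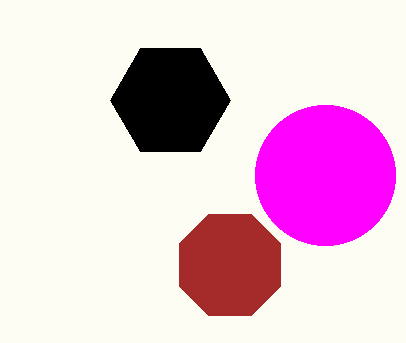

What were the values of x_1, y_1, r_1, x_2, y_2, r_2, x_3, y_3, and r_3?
x_1 = 230
y_1 = 265
r_1 = 55
x_2 = 170
y_2 = 100
r_2 = 60
x_3 = 325
y_3 = 175
r_3 = 70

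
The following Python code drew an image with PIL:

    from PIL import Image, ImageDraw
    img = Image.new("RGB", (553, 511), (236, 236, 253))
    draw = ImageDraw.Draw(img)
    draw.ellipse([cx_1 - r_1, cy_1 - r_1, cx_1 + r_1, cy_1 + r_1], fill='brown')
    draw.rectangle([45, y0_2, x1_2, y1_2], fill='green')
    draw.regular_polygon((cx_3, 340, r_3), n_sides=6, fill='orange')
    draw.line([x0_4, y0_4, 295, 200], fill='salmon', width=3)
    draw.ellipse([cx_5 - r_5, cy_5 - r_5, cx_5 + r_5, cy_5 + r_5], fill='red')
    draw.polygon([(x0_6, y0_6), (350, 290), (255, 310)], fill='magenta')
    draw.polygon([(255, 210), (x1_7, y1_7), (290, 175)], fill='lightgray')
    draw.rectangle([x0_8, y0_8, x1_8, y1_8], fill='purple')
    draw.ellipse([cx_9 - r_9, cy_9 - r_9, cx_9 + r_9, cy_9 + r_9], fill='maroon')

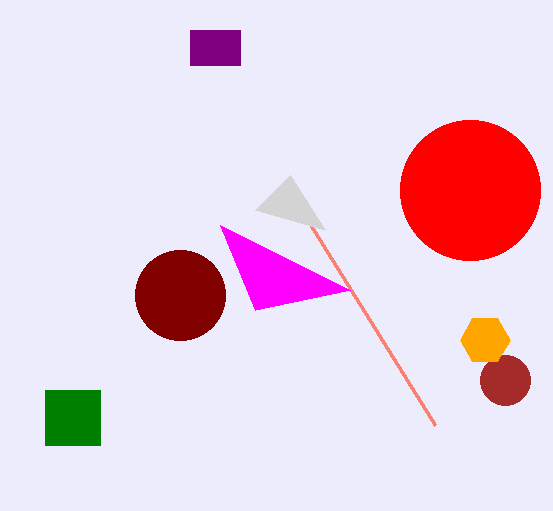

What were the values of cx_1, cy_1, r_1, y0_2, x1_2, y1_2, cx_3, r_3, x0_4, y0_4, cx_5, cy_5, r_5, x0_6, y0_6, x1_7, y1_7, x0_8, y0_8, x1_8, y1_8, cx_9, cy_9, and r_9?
cx_1 = 505
cy_1 = 380
r_1 = 25
y0_2 = 390
x1_2 = 100
y1_2 = 445
cx_3 = 485
r_3 = 25
x0_4 = 435
y0_4 = 425
cx_5 = 470
cy_5 = 190
r_5 = 70
x0_6 = 220
y0_6 = 225
x1_7 = 325
y1_7 = 230
x0_8 = 190
y0_8 = 30
x1_8 = 240
y1_8 = 65
cx_9 = 180
cy_9 = 295
r_9 = 45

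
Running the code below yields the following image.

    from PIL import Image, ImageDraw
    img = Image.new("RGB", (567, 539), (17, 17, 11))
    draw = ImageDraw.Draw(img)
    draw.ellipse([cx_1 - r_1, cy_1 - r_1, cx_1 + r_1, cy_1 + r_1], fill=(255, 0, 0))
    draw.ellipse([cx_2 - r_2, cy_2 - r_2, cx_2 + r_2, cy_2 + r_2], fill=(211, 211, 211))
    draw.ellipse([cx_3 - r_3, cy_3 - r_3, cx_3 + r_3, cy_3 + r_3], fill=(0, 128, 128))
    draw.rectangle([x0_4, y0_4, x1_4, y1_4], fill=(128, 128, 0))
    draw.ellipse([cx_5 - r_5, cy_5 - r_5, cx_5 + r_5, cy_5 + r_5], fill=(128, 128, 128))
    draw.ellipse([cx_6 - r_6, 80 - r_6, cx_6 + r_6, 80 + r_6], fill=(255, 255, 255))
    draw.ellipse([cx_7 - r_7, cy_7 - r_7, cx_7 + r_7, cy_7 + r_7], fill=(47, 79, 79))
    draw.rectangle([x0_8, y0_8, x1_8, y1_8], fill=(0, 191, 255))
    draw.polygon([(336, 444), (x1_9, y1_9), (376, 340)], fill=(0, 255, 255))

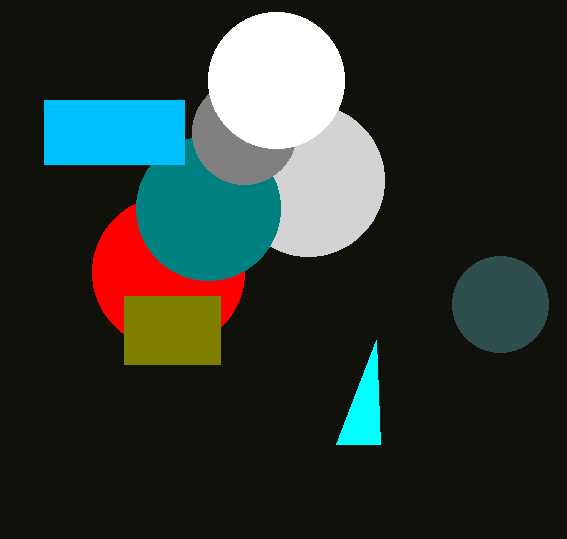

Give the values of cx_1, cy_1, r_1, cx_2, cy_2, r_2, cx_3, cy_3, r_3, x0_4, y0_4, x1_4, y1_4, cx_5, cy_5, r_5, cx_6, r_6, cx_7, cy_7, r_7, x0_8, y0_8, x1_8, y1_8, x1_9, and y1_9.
cx_1 = 168; cy_1 = 272; r_1 = 76; cx_2 = 308; cy_2 = 180; r_2 = 76; cx_3 = 208; cy_3 = 208; r_3 = 72; x0_4 = 124; y0_4 = 296; x1_4 = 220; y1_4 = 364; cx_5 = 244; cy_5 = 132; r_5 = 52; cx_6 = 276; r_6 = 68; cx_7 = 500; cy_7 = 304; r_7 = 48; x0_8 = 44; y0_8 = 100; x1_8 = 184; y1_8 = 164; x1_9 = 380; y1_9 = 444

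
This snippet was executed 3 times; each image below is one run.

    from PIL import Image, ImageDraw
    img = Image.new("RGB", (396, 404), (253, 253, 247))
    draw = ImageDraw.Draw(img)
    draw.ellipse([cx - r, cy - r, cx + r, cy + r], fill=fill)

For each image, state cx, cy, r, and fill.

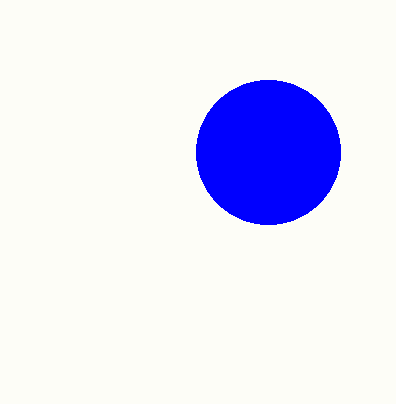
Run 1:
cx = 268
cy = 152
r = 72
fill = 'blue'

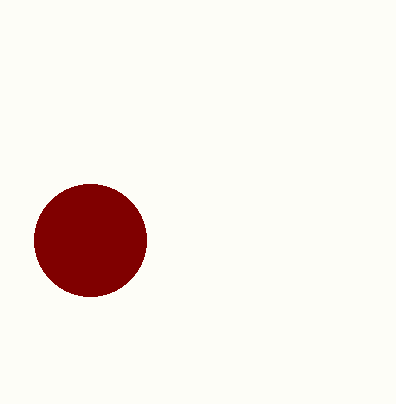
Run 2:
cx = 90, cy = 240, r = 56, fill = 'maroon'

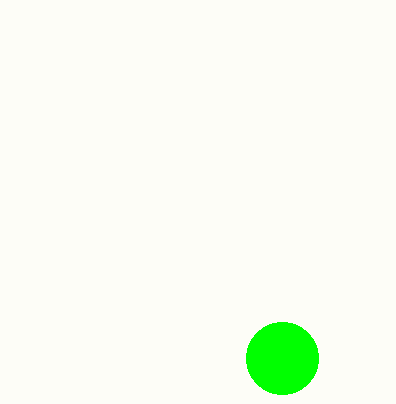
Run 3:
cx = 282
cy = 358
r = 36
fill = 'lime'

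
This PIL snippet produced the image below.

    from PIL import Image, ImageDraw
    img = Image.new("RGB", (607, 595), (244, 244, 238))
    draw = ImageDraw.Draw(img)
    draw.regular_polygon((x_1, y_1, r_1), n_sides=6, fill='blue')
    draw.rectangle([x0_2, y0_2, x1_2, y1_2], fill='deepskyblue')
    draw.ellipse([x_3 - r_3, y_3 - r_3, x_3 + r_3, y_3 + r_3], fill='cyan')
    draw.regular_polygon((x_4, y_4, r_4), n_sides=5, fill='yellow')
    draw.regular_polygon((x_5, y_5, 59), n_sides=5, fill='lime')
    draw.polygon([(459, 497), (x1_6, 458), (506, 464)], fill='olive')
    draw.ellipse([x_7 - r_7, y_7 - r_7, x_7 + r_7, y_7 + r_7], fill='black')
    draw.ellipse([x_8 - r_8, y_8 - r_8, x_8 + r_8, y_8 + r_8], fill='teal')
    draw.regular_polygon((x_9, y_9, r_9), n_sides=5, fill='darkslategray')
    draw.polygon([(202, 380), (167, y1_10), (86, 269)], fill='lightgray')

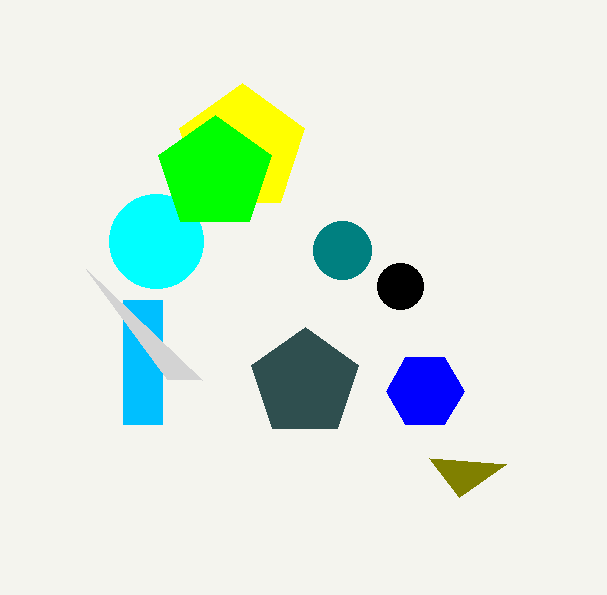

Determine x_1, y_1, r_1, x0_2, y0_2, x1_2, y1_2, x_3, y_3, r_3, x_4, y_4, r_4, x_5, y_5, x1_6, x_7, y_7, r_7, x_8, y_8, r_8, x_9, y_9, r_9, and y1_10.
x_1 = 425, y_1 = 391, r_1 = 39, x0_2 = 123, y0_2 = 300, x1_2 = 162, y1_2 = 424, x_3 = 156, y_3 = 241, r_3 = 47, x_4 = 242, y_4 = 149, r_4 = 66, x_5 = 215, y_5 = 174, x1_6 = 429, x_7 = 400, y_7 = 286, r_7 = 23, x_8 = 342, y_8 = 250, r_8 = 29, x_9 = 305, y_9 = 383, r_9 = 56, y1_10 = 379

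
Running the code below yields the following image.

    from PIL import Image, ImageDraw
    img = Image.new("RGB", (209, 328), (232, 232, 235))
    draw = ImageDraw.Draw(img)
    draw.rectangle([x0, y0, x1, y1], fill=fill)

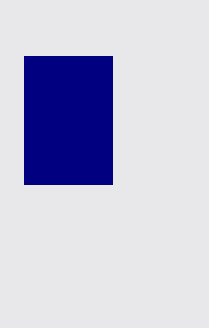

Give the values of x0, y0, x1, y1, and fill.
x0 = 24
y0 = 56
x1 = 112
y1 = 184
fill = 'navy'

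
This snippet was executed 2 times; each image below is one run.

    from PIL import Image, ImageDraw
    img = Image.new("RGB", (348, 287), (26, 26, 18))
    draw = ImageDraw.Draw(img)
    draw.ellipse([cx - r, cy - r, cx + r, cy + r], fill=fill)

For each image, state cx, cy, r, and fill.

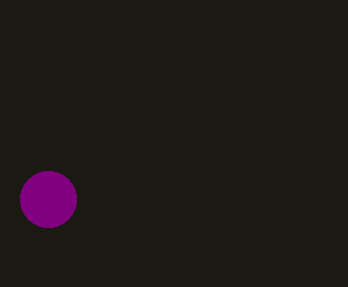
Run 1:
cx = 48, cy = 199, r = 28, fill = 'purple'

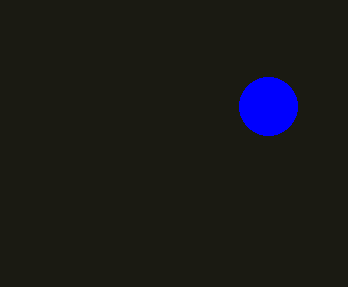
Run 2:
cx = 268, cy = 106, r = 29, fill = 'blue'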